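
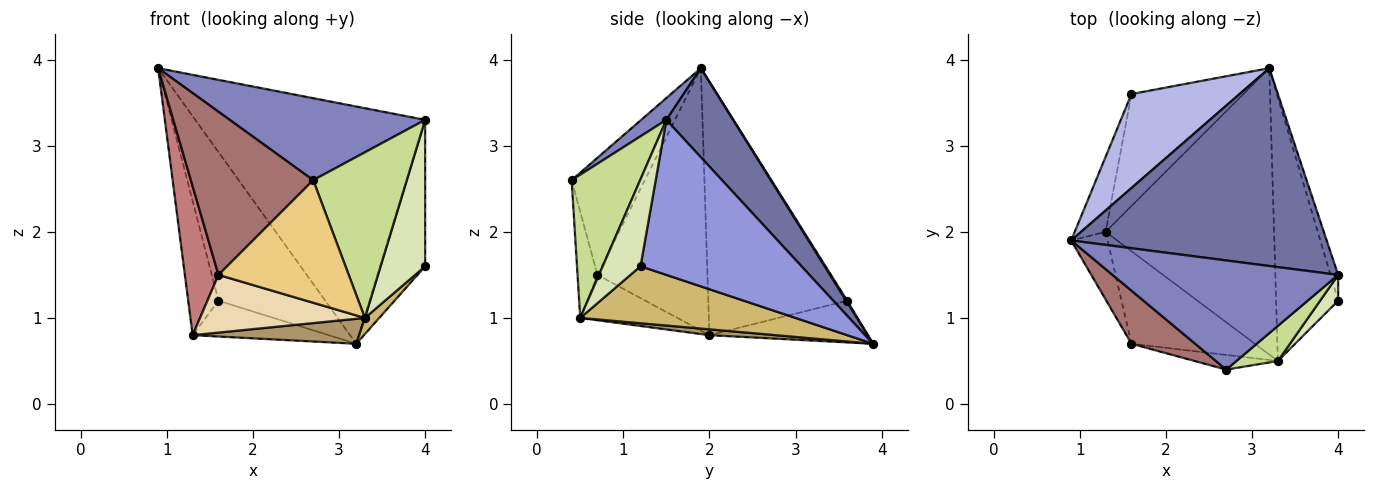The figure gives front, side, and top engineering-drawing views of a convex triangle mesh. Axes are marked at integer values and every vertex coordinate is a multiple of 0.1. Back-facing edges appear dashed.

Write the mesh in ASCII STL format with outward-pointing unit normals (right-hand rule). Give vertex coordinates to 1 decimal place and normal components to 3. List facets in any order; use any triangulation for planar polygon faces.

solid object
 facet normal 0.218 0.750 0.625
  outer loop
   vertex 3.2 3.9 0.7
   vertex 0.9 1.9 3.9
   vertex 4.0 1.5 3.3
  endloop
 endfacet
 facet normal 0.077 -0.599 0.797
  outer loop
   vertex 2.7 0.4 2.6
   vertex 4.0 1.5 3.3
   vertex 0.9 1.9 3.9
  endloop
 endfacet
 facet normal 0.962 0.269 -0.048
  outer loop
   vertex 4.0 1.2 1.6
   vertex 3.2 3.9 0.7
   vertex 4.0 1.5 3.3
  endloop
 endfacet
 facet normal 0.009 0.845 0.534
  outer loop
   vertex 1.6 3.6 1.2
   vertex 0.9 1.9 3.9
   vertex 3.2 3.9 0.7
  endloop
 endfacet
 facet normal -0.970 0.212 -0.118
  outer loop
   vertex 1.6 3.6 1.2
   vertex 1.3 2.0 0.8
   vertex 0.9 1.9 3.9
  endloop
 endfacet
 facet normal -0.334 0.287 -0.898
  outer loop
   vertex 1.6 3.6 1.2
   vertex 3.2 3.9 0.7
   vertex 1.3 2.0 0.8
  endloop
 endfacet
 facet normal 0.582 -0.795 0.169
  outer loop
   vertex 3.3 0.5 1.0
   vertex 4.0 1.5 3.3
   vertex 2.7 0.4 2.6
  endloop
 endfacet
 facet normal 0.641 -0.756 0.133
  outer loop
   vertex 3.3 0.5 1.0
   vertex 4.0 1.2 1.6
   vertex 4.0 1.5 3.3
  endloop
 endfacet
 facet normal 0.034 -0.087 -0.996
  outer loop
   vertex 3.3 0.5 1.0
   vertex 1.3 2.0 0.8
   vertex 3.2 3.9 0.7
  endloop
 endfacet
 facet normal 0.676 -0.045 -0.736
  outer loop
   vertex 3.3 0.5 1.0
   vertex 3.2 3.9 0.7
   vertex 4.0 1.2 1.6
  endloop
 endfacet
 facet normal -0.150 -0.982 -0.118
  outer loop
   vertex 1.6 0.7 1.5
   vertex 3.3 0.5 1.0
   vertex 2.7 0.4 2.6
  endloop
 endfacet
 facet normal -0.298 -0.505 -0.810
  outer loop
   vertex 1.6 0.7 1.5
   vertex 1.3 2.0 0.8
   vertex 3.3 0.5 1.0
  endloop
 endfacet
 facet normal -0.494 -0.827 0.269
  outer loop
   vertex 1.6 0.7 1.5
   vertex 2.7 0.4 2.6
   vertex 0.9 1.9 3.9
  endloop
 endfacet
 facet normal -0.948 -0.290 -0.132
  outer loop
   vertex 1.6 0.7 1.5
   vertex 0.9 1.9 3.9
   vertex 1.3 2.0 0.8
  endloop
 endfacet
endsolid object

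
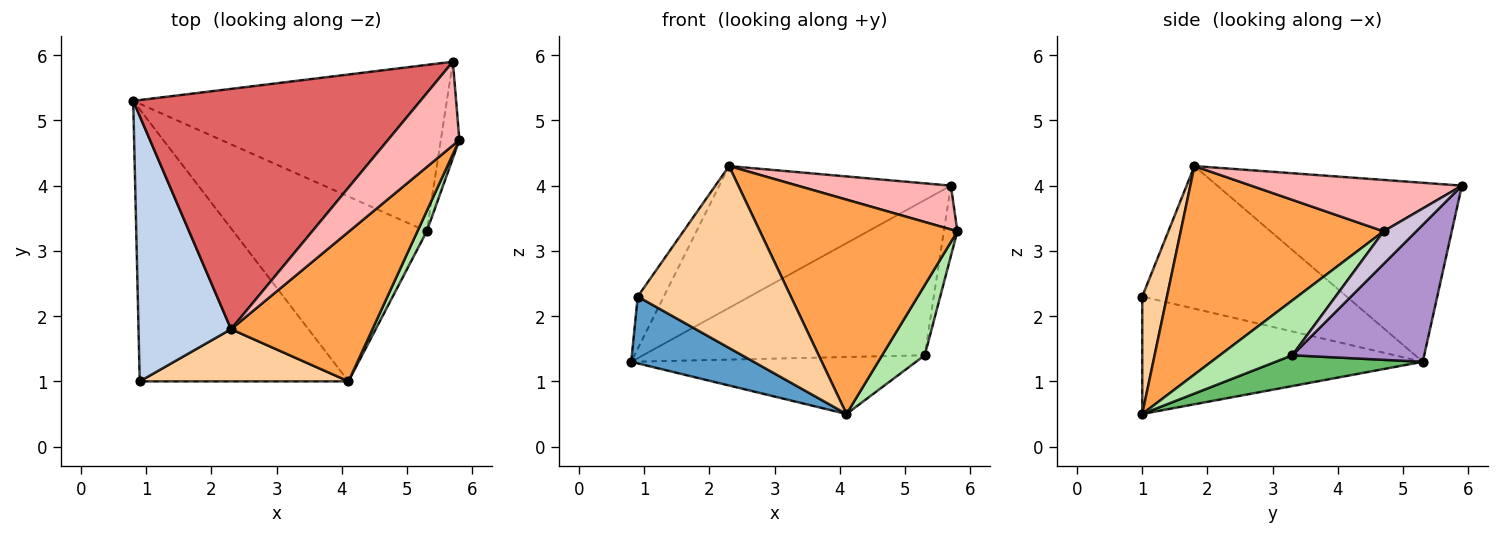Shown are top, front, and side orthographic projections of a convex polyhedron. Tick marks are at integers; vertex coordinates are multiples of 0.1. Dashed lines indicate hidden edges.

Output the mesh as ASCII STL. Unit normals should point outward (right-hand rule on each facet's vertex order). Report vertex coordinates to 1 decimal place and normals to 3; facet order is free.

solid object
 facet normal -0.479 -0.209 -0.852
  outer loop
   vertex 4.1 1.0 0.5
   vertex 0.9 1.0 2.3
   vertex 0.8 5.3 1.3
  endloop
 endfacet
 facet normal -0.834 0.106 0.541
  outer loop
   vertex 2.3 1.8 4.3
   vertex 0.8 5.3 1.3
   vertex 0.9 1.0 2.3
  endloop
 endfacet
 facet normal 0.645 -0.627 0.437
  outer loop
   vertex 2.3 1.8 4.3
   vertex 4.1 1.0 0.5
   vertex 5.8 4.7 3.3
  endloop
 endfacet
 facet normal 0.153 -0.950 0.273
  outer loop
   vertex 2.3 1.8 4.3
   vertex 0.9 1.0 2.3
   vertex 4.1 1.0 0.5
  endloop
 endfacet
 facet normal 0.150 0.291 -0.945
  outer loop
   vertex 5.3 3.3 1.4
   vertex 4.1 1.0 0.5
   vertex 0.8 5.3 1.3
  endloop
 endfacet
 facet normal 0.853 -0.502 0.145
  outer loop
   vertex 5.3 3.3 1.4
   vertex 5.8 4.7 3.3
   vertex 4.1 1.0 0.5
  endloop
 endfacet
 facet normal -0.473 0.448 0.759
  outer loop
   vertex 5.7 5.9 4.0
   vertex 0.8 5.3 1.3
   vertex 2.3 1.8 4.3
  endloop
 endfacet
 facet normal 0.537 -0.391 0.747
  outer loop
   vertex 5.7 5.9 4.0
   vertex 2.3 1.8 4.3
   vertex 5.8 4.7 3.3
  endloop
 endfacet
 facet normal 0.304 0.650 -0.697
  outer loop
   vertex 5.7 5.9 4.0
   vertex 5.3 3.3 1.4
   vertex 0.8 5.3 1.3
  endloop
 endfacet
 facet normal 0.817 0.340 -0.465
  outer loop
   vertex 5.7 5.9 4.0
   vertex 5.8 4.7 3.3
   vertex 5.3 3.3 1.4
  endloop
 endfacet
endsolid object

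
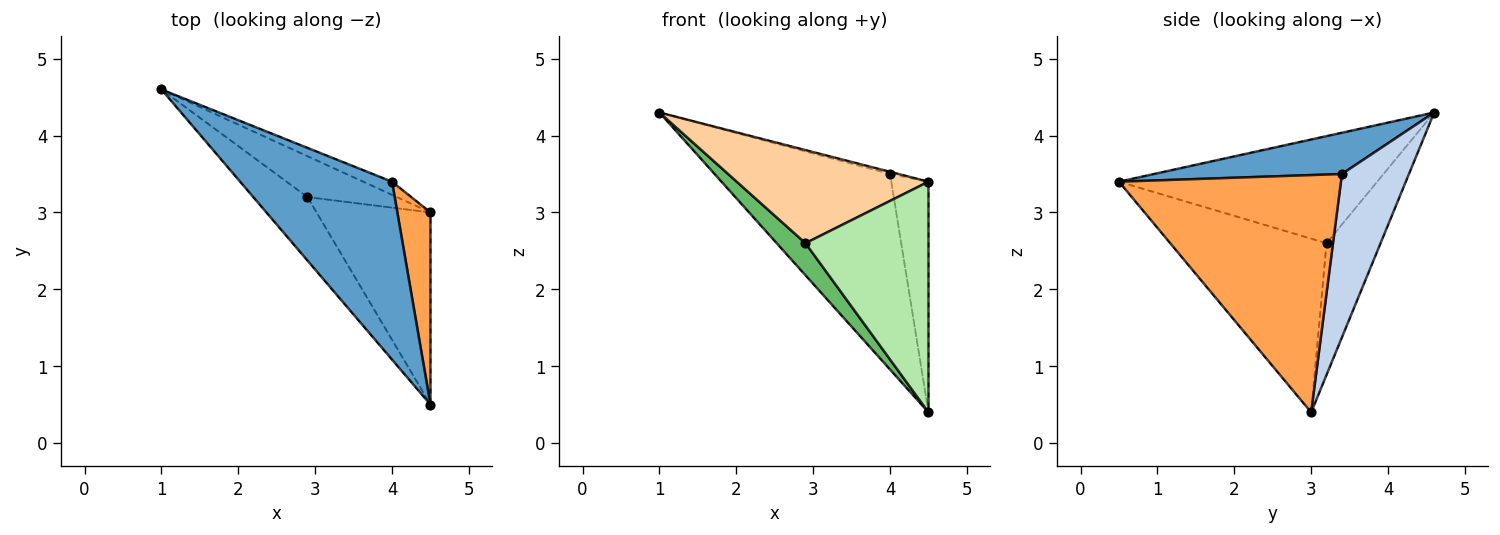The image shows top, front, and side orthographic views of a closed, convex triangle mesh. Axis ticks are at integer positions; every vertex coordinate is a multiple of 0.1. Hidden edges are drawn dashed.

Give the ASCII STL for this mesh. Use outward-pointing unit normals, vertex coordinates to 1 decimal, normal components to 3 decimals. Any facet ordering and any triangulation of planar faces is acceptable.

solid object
 facet normal 0.262 0.012 0.965
  outer loop
   vertex 4.0 3.4 3.5
   vertex 1.0 4.6 4.3
   vertex 4.5 0.5 3.4
  endloop
 endfacet
 facet normal 0.356 0.932 -0.063
  outer loop
   vertex 4.0 3.4 3.5
   vertex 4.5 3.0 0.4
   vertex 1.0 4.6 4.3
  endloop
 endfacet
 facet normal 0.977 0.164 0.136
  outer loop
   vertex 4.0 3.4 3.5
   vertex 4.5 0.5 3.4
   vertex 4.5 3.0 0.4
  endloop
 endfacet
 facet normal -0.744 -0.552 -0.376
  outer loop
   vertex 2.9 3.2 2.6
   vertex 4.5 0.5 3.4
   vertex 1.0 4.6 4.3
  endloop
 endfacet
 facet normal -0.757 -0.403 -0.514
  outer loop
   vertex 2.9 3.2 2.6
   vertex 1.0 4.6 4.3
   vertex 4.5 3.0 0.4
  endloop
 endfacet
 facet normal -0.699 -0.550 -0.458
  outer loop
   vertex 2.9 3.2 2.6
   vertex 4.5 3.0 0.4
   vertex 4.5 0.5 3.4
  endloop
 endfacet
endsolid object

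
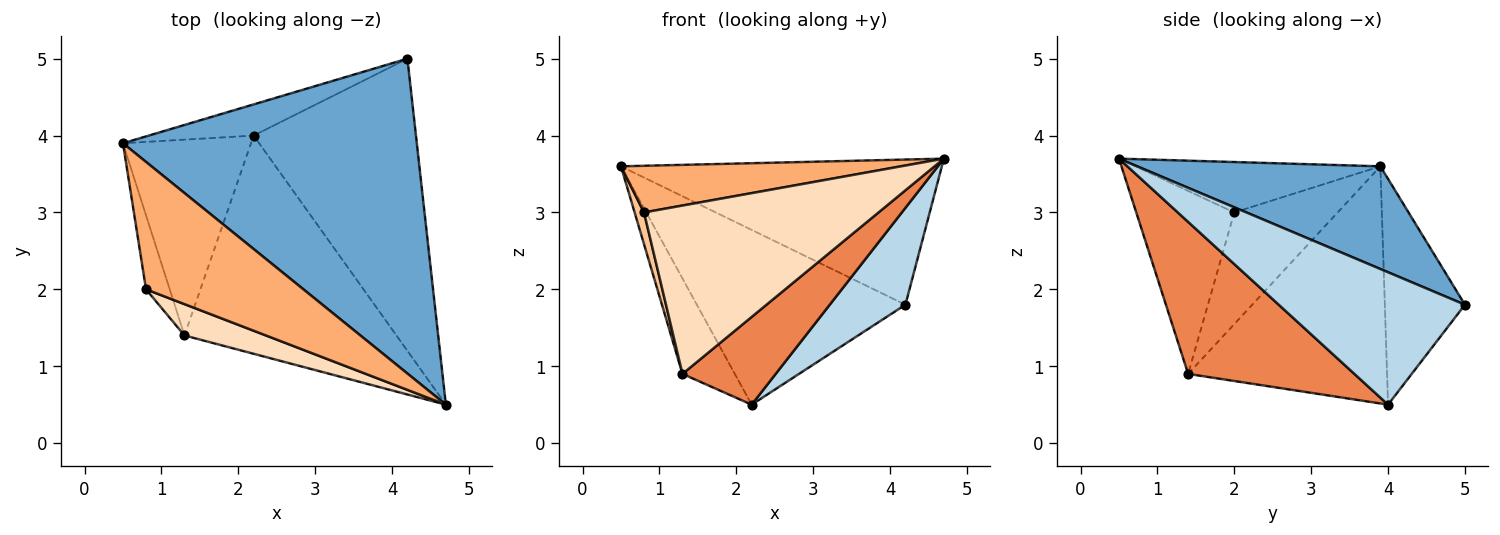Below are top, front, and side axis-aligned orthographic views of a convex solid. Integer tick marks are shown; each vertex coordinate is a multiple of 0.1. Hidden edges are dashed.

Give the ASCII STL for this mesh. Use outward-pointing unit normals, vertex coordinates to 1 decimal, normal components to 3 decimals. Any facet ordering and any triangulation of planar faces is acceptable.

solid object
 facet normal 0.302 0.399 0.866
  outer loop
   vertex 4.2 5.0 1.8
   vertex 0.5 3.9 3.6
   vertex 4.7 0.5 3.7
  endloop
 endfacet
 facet normal -0.354 0.921 -0.164
  outer loop
   vertex 2.2 4.0 0.5
   vertex 0.5 3.9 3.6
   vertex 4.2 5.0 1.8
  endloop
 endfacet
 facet normal 0.612 -0.249 -0.750
  outer loop
   vertex 2.2 4.0 0.5
   vertex 4.2 5.0 1.8
   vertex 4.7 0.5 3.7
  endloop
 endfacet
 facet normal -0.857 0.226 -0.463
  outer loop
   vertex 1.3 1.4 0.9
   vertex 0.5 3.9 3.6
   vertex 2.2 4.0 0.5
  endloop
 endfacet
 facet normal 0.554 -0.311 -0.772
  outer loop
   vertex 1.3 1.4 0.9
   vertex 2.2 4.0 0.5
   vertex 4.7 0.5 3.7
  endloop
 endfacet
 facet normal -0.288 -0.329 0.899
  outer loop
   vertex 0.8 2.0 3.0
   vertex 4.7 0.5 3.7
   vertex 0.5 3.9 3.6
  endloop
 endfacet
 facet normal -0.974 -0.089 -0.207
  outer loop
   vertex 0.8 2.0 3.0
   vertex 0.5 3.9 3.6
   vertex 1.3 1.4 0.9
  endloop
 endfacet
 facet normal -0.380 -0.909 0.169
  outer loop
   vertex 0.8 2.0 3.0
   vertex 1.3 1.4 0.9
   vertex 4.7 0.5 3.7
  endloop
 endfacet
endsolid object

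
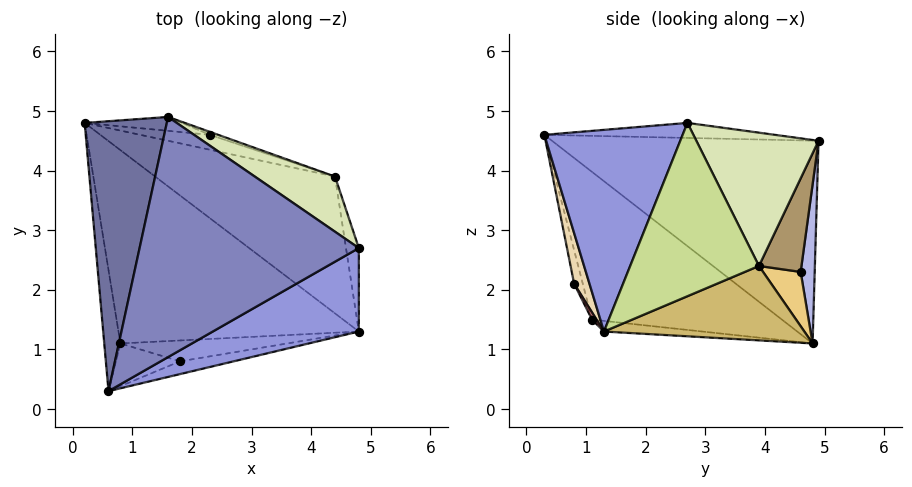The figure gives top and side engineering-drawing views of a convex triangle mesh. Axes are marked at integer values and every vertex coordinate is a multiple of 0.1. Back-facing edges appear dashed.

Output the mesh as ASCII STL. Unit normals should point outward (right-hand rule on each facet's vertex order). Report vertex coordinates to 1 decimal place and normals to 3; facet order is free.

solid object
 facet normal -0.907 0.205 0.367
  outer loop
   vertex 1.6 4.9 4.5
   vertex 0.2 4.8 1.1
   vertex 0.6 0.3 4.6
  endloop
 endfacet
 facet normal -0.068 0.037 0.997
  outer loop
   vertex 1.6 4.9 4.5
   vertex 0.6 0.3 4.6
   vertex 4.8 2.7 4.8
  endloop
 endfacet
 facet normal 0.456 -0.826 0.330
  outer loop
   vertex 4.8 1.3 1.3
   vertex 4.8 2.7 4.8
   vertex 0.6 0.3 4.6
  endloop
 endfacet
 facet normal 0.144 0.986 -0.088
  outer loop
   vertex 2.3 4.6 2.3
   vertex 0.2 4.8 1.1
   vertex 1.6 4.9 4.5
  endloop
 endfacet
 facet normal -0.980 -0.170 -0.107
  outer loop
   vertex 0.8 1.1 1.5
   vertex 0.6 0.3 4.6
   vertex 0.2 4.8 1.1
  endloop
 endfacet
 facet normal -0.044 -0.114 -0.992
  outer loop
   vertex 0.8 1.1 1.5
   vertex 0.2 4.8 1.1
   vertex 4.8 1.3 1.3
  endloop
 endfacet
 facet normal 0.981 0.182 -0.073
  outer loop
   vertex 4.4 3.9 2.4
   vertex 4.8 2.7 4.8
   vertex 4.8 1.3 1.3
  endloop
 endfacet
 facet normal 0.518 0.796 0.312
  outer loop
   vertex 4.4 3.9 2.4
   vertex 1.6 4.9 4.5
   vertex 4.8 2.7 4.8
  endloop
 endfacet
 facet normal 0.317 0.948 -0.028
  outer loop
   vertex 4.4 3.9 2.4
   vertex 2.3 4.6 2.3
   vertex 1.6 4.9 4.5
  endloop
 endfacet
 facet normal 0.349 0.410 -0.843
  outer loop
   vertex 4.4 3.9 2.4
   vertex 4.8 1.3 1.3
   vertex 0.2 4.8 1.1
  endloop
 endfacet
 facet normal 0.308 0.866 -0.394
  outer loop
   vertex 4.4 3.9 2.4
   vertex 0.2 4.8 1.1
   vertex 2.3 4.6 2.3
  endloop
 endfacet
 facet normal 0.128 -0.983 -0.135
  outer loop
   vertex 1.8 0.8 2.1
   vertex 4.8 1.3 1.3
   vertex 0.6 0.3 4.6
  endloop
 endfacet
 facet normal -0.134 -0.957 -0.256
  outer loop
   vertex 1.8 0.8 2.1
   vertex 0.6 0.3 4.6
   vertex 0.8 1.1 1.5
  endloop
 endfacet
 facet normal 0.020 -0.880 -0.474
  outer loop
   vertex 1.8 0.8 2.1
   vertex 0.8 1.1 1.5
   vertex 4.8 1.3 1.3
  endloop
 endfacet
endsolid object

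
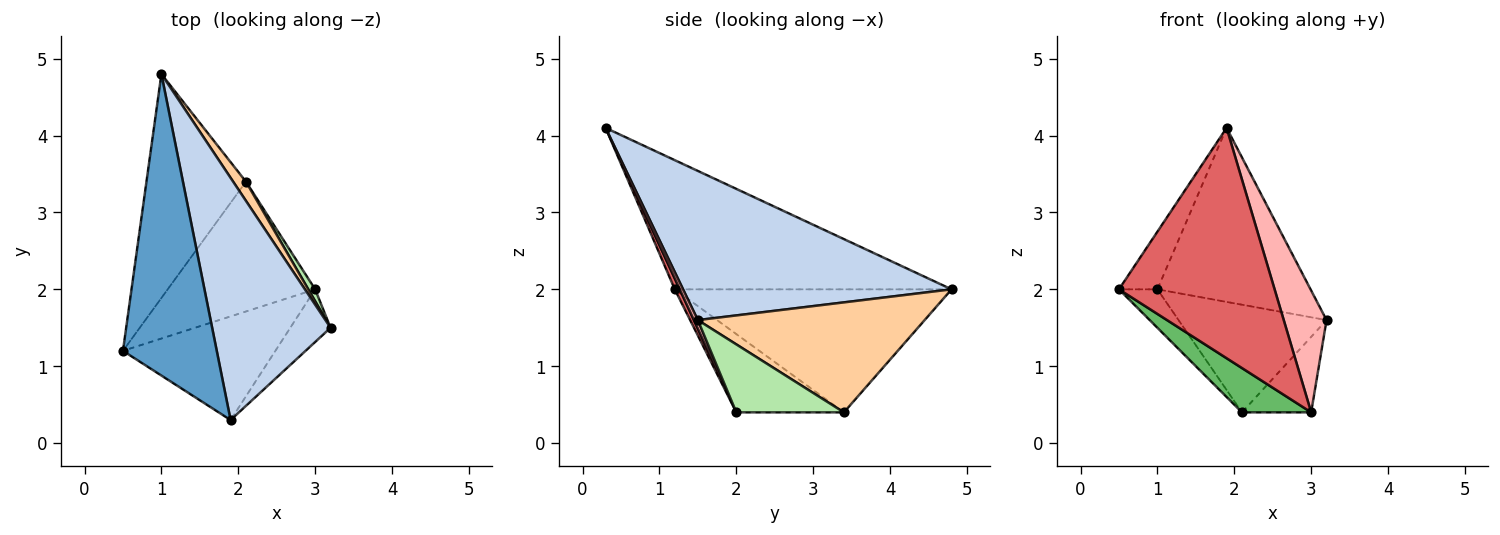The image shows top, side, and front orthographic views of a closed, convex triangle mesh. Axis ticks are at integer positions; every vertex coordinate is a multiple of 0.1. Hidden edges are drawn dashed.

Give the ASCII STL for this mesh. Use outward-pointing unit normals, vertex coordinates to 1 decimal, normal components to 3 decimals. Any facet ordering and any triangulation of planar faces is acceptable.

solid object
 facet normal -0.804 0.112 0.584
  outer loop
   vertex 1.9 0.3 4.1
   vertex 1.0 4.8 2.0
   vertex 0.5 1.2 2.0
  endloop
 endfacet
 facet normal 0.715 0.408 0.568
  outer loop
   vertex 1.9 0.3 4.1
   vertex 3.2 1.5 1.6
   vertex 1.0 4.8 2.0
  endloop
 endfacet
 facet normal -0.773 0.107 -0.625
  outer loop
   vertex 2.1 3.4 0.4
   vertex 0.5 1.2 2.0
   vertex 1.0 4.8 2.0
  endloop
 endfacet
 facet normal 0.834 0.544 0.097
  outer loop
   vertex 2.1 3.4 0.4
   vertex 1.0 4.8 2.0
   vertex 3.2 1.5 1.6
  endloop
 endfacet
 facet normal -0.449 -0.289 -0.846
  outer loop
   vertex 3.0 2.0 0.4
   vertex 0.5 1.2 2.0
   vertex 2.1 3.4 0.4
  endloop
 endfacet
 facet normal 0.838 0.539 0.085
  outer loop
   vertex 3.0 2.0 0.4
   vertex 2.1 3.4 0.4
   vertex 3.2 1.5 1.6
  endloop
 endfacet
 facet normal 0.029 -0.912 -0.410
  outer loop
   vertex 3.0 2.0 0.4
   vertex 1.9 0.3 4.1
   vertex 0.5 1.2 2.0
  endloop
 endfacet
 facet normal 0.084 -0.915 -0.395
  outer loop
   vertex 3.0 2.0 0.4
   vertex 3.2 1.5 1.6
   vertex 1.9 0.3 4.1
  endloop
 endfacet
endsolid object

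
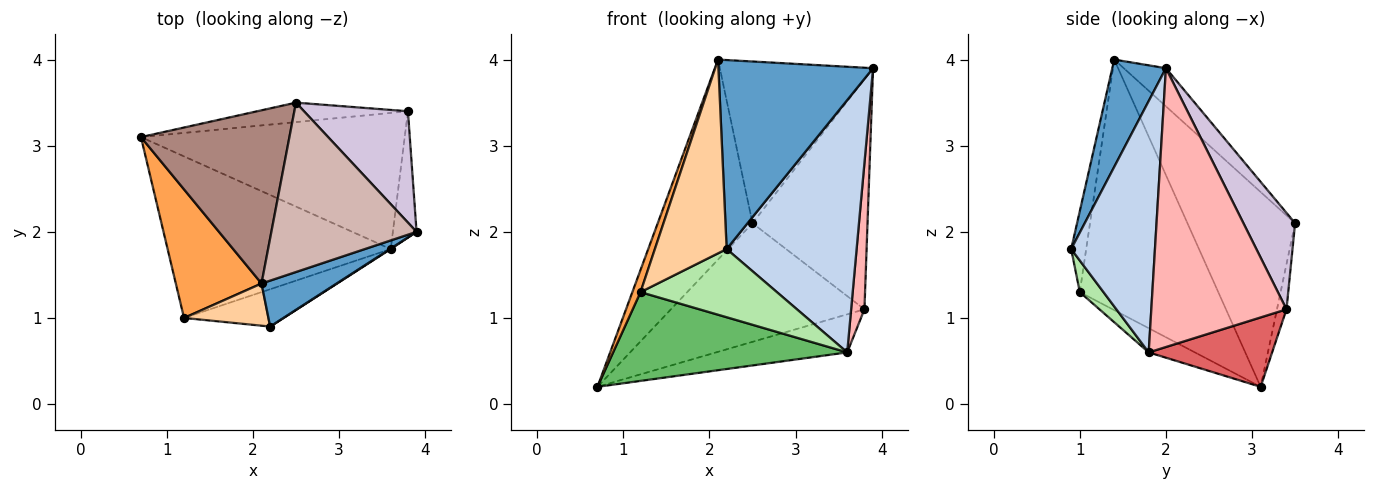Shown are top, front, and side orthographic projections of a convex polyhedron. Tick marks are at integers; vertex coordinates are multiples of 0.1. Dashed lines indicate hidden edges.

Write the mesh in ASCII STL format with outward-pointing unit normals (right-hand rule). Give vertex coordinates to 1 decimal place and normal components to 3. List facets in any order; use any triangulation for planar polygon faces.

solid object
 facet normal 0.319 -0.921 0.224
  outer loop
   vertex 2.1 1.4 4.0
   vertex 2.2 0.9 1.8
   vertex 3.9 2.0 3.9
  endloop
 endfacet
 facet normal 0.542 -0.841 0.002
  outer loop
   vertex 3.6 1.8 0.6
   vertex 3.9 2.0 3.9
   vertex 2.2 0.9 1.8
  endloop
 endfacet
 facet normal -0.945 -0.056 0.323
  outer loop
   vertex 1.2 1.0 1.3
   vertex 2.1 1.4 4.0
   vertex 0.7 3.1 0.2
  endloop
 endfacet
 facet normal -0.200 -0.957 0.208
  outer loop
   vertex 1.2 1.0 1.3
   vertex 2.2 0.9 1.8
   vertex 2.1 1.4 4.0
  endloop
 endfacet
 facet normal -0.095 -0.480 -0.872
  outer loop
   vertex 1.2 1.0 1.3
   vertex 0.7 3.1 0.2
   vertex 3.6 1.8 0.6
  endloop
 endfacet
 facet normal 0.151 -0.867 -0.475
  outer loop
   vertex 1.2 1.0 1.3
   vertex 3.6 1.8 0.6
   vertex 2.2 0.9 1.8
  endloop
 endfacet
 facet normal 0.246 0.261 -0.934
  outer loop
   vertex 3.8 3.4 1.1
   vertex 3.6 1.8 0.6
   vertex 0.7 3.1 0.2
  endloop
 endfacet
 facet normal 0.992 -0.098 -0.084
  outer loop
   vertex 3.8 3.4 1.1
   vertex 3.9 2.0 3.9
   vertex 3.6 1.8 0.6
  endloop
 endfacet
 facet normal -0.048 0.986 -0.162
  outer loop
   vertex 2.5 3.5 2.1
   vertex 3.8 3.4 1.1
   vertex 0.7 3.1 0.2
  endloop
 endfacet
 facet normal 0.375 0.834 0.404
  outer loop
   vertex 2.5 3.5 2.1
   vertex 3.9 2.0 3.9
   vertex 3.8 3.4 1.1
  endloop
 endfacet
 facet normal -0.652 0.573 0.497
  outer loop
   vertex 2.5 3.5 2.1
   vertex 0.7 3.1 0.2
   vertex 2.1 1.4 4.0
  endloop
 endfacet
 facet normal -0.187 0.678 0.711
  outer loop
   vertex 2.5 3.5 2.1
   vertex 2.1 1.4 4.0
   vertex 3.9 2.0 3.9
  endloop
 endfacet
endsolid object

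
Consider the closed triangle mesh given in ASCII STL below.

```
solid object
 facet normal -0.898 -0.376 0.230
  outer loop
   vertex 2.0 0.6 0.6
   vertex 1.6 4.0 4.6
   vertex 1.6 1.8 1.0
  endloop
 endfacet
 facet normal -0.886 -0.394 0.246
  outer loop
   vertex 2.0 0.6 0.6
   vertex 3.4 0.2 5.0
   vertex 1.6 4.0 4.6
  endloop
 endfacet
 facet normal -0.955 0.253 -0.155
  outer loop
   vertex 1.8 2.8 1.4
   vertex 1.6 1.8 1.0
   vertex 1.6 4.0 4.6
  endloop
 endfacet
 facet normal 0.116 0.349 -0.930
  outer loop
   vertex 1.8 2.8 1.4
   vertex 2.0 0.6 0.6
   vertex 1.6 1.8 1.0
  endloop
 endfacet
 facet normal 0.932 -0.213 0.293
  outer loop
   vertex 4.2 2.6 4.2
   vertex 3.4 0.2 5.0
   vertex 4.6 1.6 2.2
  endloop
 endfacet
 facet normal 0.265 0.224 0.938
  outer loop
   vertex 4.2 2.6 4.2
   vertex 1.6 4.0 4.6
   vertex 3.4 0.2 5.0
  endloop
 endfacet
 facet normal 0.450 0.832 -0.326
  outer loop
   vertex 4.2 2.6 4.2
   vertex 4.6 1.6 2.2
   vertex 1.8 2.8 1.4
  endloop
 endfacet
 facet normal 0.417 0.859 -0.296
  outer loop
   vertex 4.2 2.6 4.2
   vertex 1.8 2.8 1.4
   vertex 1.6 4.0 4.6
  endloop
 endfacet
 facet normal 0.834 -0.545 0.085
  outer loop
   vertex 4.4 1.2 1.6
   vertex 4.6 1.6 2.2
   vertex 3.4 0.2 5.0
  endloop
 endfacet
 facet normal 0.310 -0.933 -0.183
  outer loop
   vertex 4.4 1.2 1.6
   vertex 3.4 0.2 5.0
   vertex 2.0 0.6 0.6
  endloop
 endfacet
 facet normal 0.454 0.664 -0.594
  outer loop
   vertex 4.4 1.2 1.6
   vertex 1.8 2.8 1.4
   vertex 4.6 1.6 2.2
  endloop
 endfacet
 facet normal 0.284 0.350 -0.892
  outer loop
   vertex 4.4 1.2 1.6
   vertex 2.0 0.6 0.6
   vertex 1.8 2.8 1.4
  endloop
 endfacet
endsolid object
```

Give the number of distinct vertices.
8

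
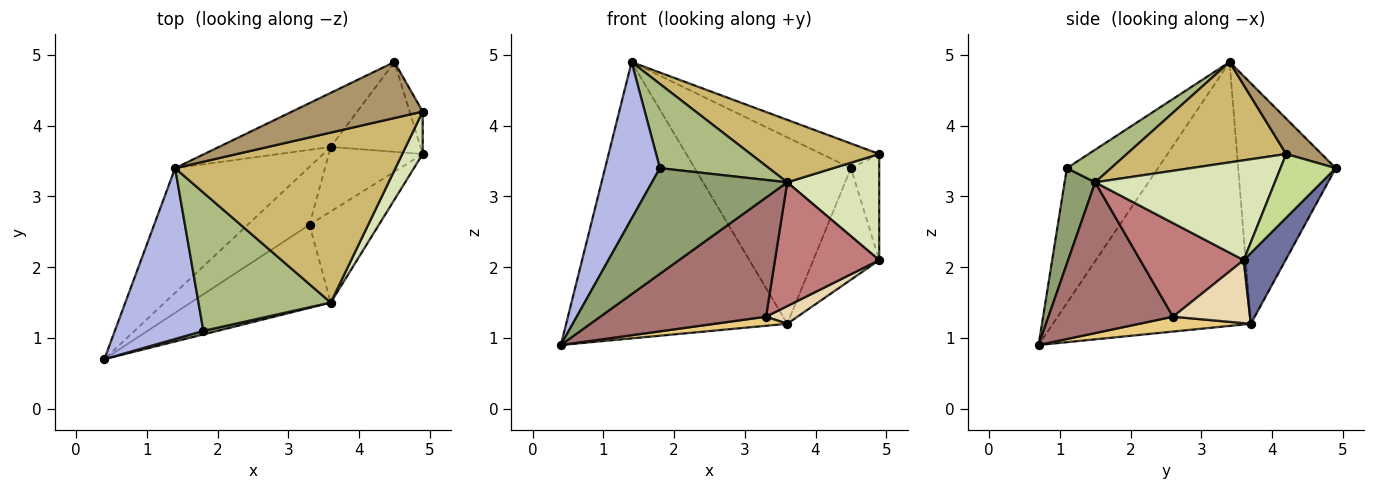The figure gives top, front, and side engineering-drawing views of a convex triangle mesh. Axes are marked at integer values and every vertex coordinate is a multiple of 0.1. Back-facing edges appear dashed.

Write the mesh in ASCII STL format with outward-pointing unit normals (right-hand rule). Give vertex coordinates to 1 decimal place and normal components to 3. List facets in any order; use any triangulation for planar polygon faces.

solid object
 facet normal 0.443 0.698 -0.562
  outer loop
   vertex 3.6 3.7 1.2
   vertex 4.5 4.9 3.4
   vertex 4.9 3.6 2.1
  endloop
 endfacet
 facet normal -0.632 0.706 -0.319
  outer loop
   vertex 3.6 3.7 1.2
   vertex 0.4 0.7 0.9
   vertex 1.4 3.4 4.9
  endloop
 endfacet
 facet normal -0.514 0.824 -0.239
  outer loop
   vertex 3.6 3.7 1.2
   vertex 1.4 3.4 4.9
   vertex 4.5 4.9 3.4
  endloop
 endfacet
 facet normal -0.747 -0.450 0.490
  outer loop
   vertex 1.8 1.1 3.4
   vertex 1.4 3.4 4.9
   vertex 0.4 0.7 0.9
  endloop
 endfacet
 facet normal 0.220 -0.975 0.033
  outer loop
   vertex 1.8 1.1 3.4
   vertex 0.4 0.7 0.9
   vertex 3.6 1.5 3.2
  endloop
 endfacet
 facet normal 0.206 -0.509 0.836
  outer loop
   vertex 1.8 1.1 3.4
   vertex 3.6 1.5 3.2
   vertex 1.4 3.4 4.9
  endloop
 endfacet
 facet normal 0.875 0.449 -0.180
  outer loop
   vertex 4.9 4.2 3.6
   vertex 4.9 3.6 2.1
   vertex 4.5 4.9 3.4
  endloop
 endfacet
 facet normal 0.876 -0.448 0.179
  outer loop
   vertex 4.9 4.2 3.6
   vertex 3.6 1.5 3.2
   vertex 4.9 3.6 2.1
  endloop
 endfacet
 facet normal 0.241 0.391 0.888
  outer loop
   vertex 4.9 4.2 3.6
   vertex 4.5 4.9 3.4
   vertex 1.4 3.4 4.9
  endloop
 endfacet
 facet normal 0.393 -0.317 0.863
  outer loop
   vertex 4.9 4.2 3.6
   vertex 1.4 3.4 4.9
   vertex 3.6 1.5 3.2
  endloop
 endfacet
 facet normal 0.231 -0.150 -0.961
  outer loop
   vertex 3.3 2.6 1.3
   vertex 0.4 0.7 0.9
   vertex 3.6 3.7 1.2
  endloop
 endfacet
 facet normal 0.543 -0.222 -0.810
  outer loop
   vertex 3.3 2.6 1.3
   vertex 3.6 3.7 1.2
   vertex 4.9 3.6 2.1
  endloop
 endfacet
 facet normal 0.525 -0.698 -0.487
  outer loop
   vertex 3.3 2.6 1.3
   vertex 3.6 1.5 3.2
   vertex 0.4 0.7 0.9
  endloop
 endfacet
 facet normal 0.625 -0.629 -0.463
  outer loop
   vertex 3.3 2.6 1.3
   vertex 4.9 3.6 2.1
   vertex 3.6 1.5 3.2
  endloop
 endfacet
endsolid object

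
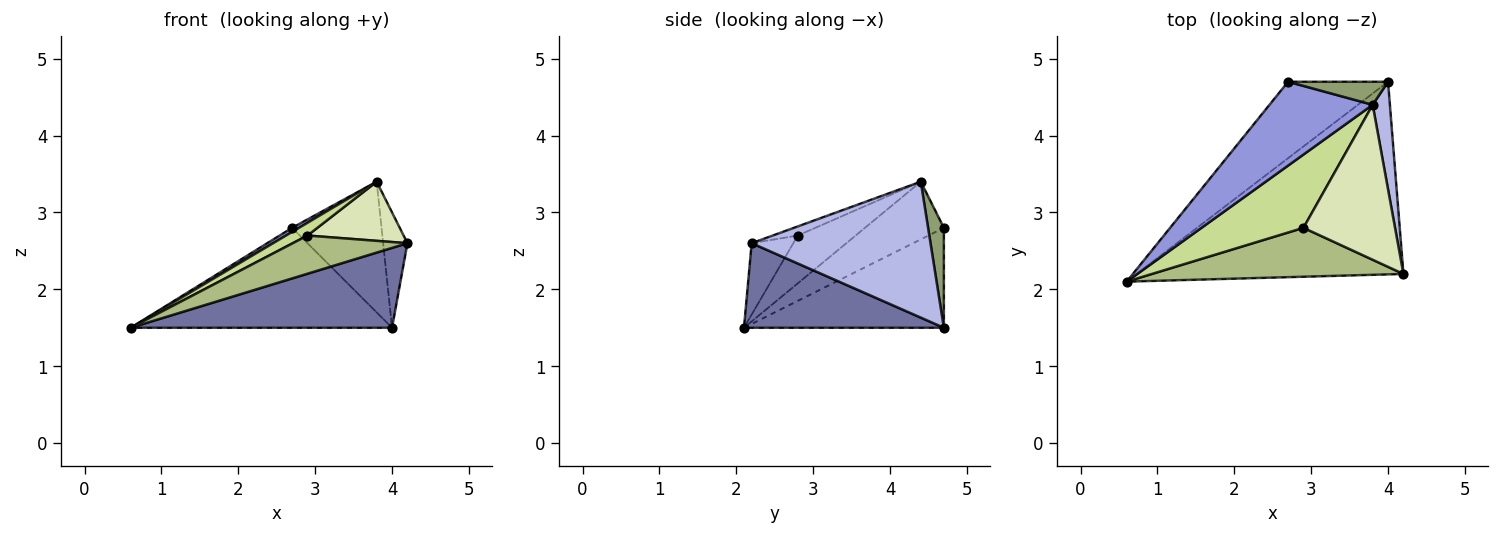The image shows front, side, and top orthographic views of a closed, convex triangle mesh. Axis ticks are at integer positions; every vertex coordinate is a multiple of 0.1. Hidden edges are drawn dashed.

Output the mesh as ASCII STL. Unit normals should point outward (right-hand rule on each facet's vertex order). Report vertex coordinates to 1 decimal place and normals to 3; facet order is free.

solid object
 facet normal 0.281 -0.368 -0.886
  outer loop
   vertex 4.0 4.7 1.5
   vertex 4.2 2.2 2.6
   vertex 0.6 2.1 1.5
  endloop
 endfacet
 facet normal -0.519 0.679 -0.519
  outer loop
   vertex 4.0 4.7 1.5
   vertex 0.6 2.1 1.5
   vertex 2.7 4.7 2.8
  endloop
 endfacet
 facet normal -0.487 -0.042 0.872
  outer loop
   vertex 3.8 4.4 3.4
   vertex 2.7 4.7 2.8
   vertex 0.6 2.1 1.5
  endloop
 endfacet
 facet normal 0.983 0.133 0.125
  outer loop
   vertex 3.8 4.4 3.4
   vertex 4.2 2.2 2.6
   vertex 4.0 4.7 1.5
  endloop
 endfacet
 facet normal 0.171 0.970 0.171
  outer loop
   vertex 3.8 4.4 3.4
   vertex 4.0 4.7 1.5
   vertex 2.7 4.7 2.8
  endloop
 endfacet
 facet normal -0.218 -0.601 0.769
  outer loop
   vertex 2.9 2.8 2.7
   vertex 0.6 2.1 1.5
   vertex 4.2 2.2 2.6
  endloop
 endfacet
 facet normal -0.419 -0.155 0.894
  outer loop
   vertex 2.9 2.8 2.7
   vertex 3.8 4.4 3.4
   vertex 0.6 2.1 1.5
  endloop
 endfacet
 facet normal -0.092 -0.355 0.930
  outer loop
   vertex 2.9 2.8 2.7
   vertex 4.2 2.2 2.6
   vertex 3.8 4.4 3.4
  endloop
 endfacet
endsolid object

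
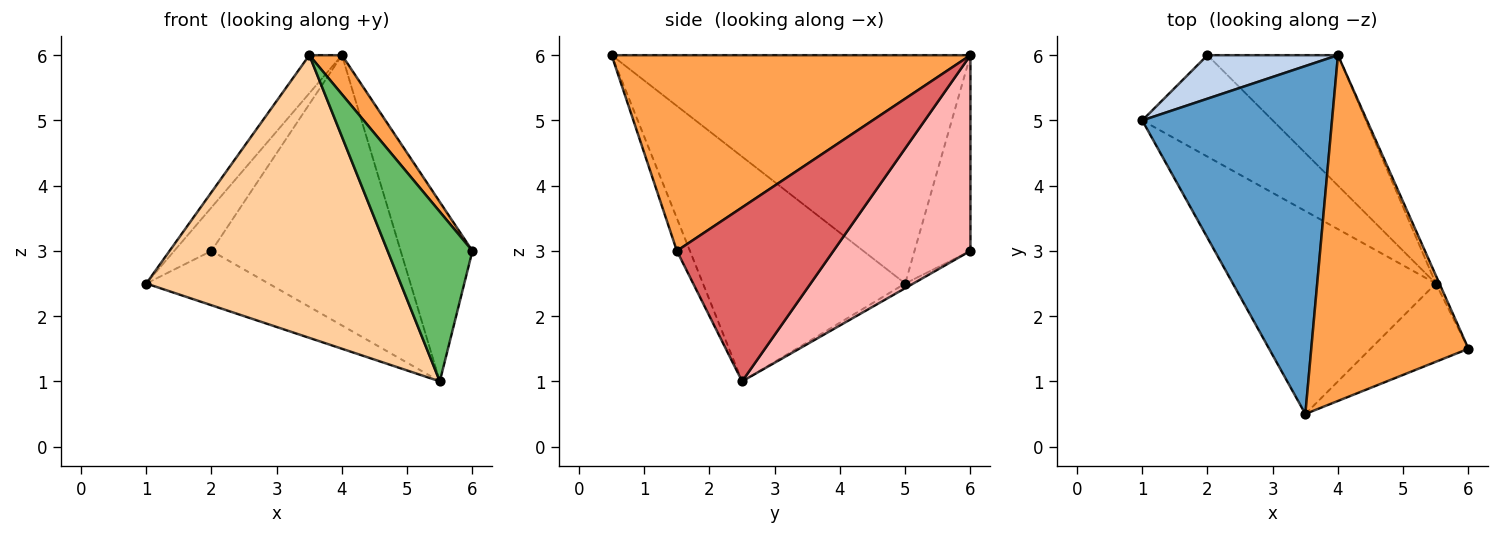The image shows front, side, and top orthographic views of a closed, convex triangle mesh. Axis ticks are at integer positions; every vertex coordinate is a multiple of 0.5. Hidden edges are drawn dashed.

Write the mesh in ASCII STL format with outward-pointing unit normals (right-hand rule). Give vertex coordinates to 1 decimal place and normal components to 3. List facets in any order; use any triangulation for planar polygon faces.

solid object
 facet normal -0.767 0.070 0.638
  outer loop
   vertex 4.0 6.0 6.0
   vertex 1.0 5.0 2.5
   vertex 3.5 0.5 6.0
  endloop
 endfacet
 facet normal -0.728 0.485 0.485
  outer loop
   vertex 4.0 6.0 6.0
   vertex 2.0 6.0 3.0
   vertex 1.0 5.0 2.5
  endloop
 endfacet
 facet normal 0.778 -0.071 0.625
  outer loop
   vertex 4.0 6.0 6.0
   vertex 3.5 0.5 6.0
   vertex 6.0 1.5 3.0
  endloop
 endfacet
 facet normal -0.542 -0.682 -0.490
  outer loop
   vertex 5.5 2.5 1.0
   vertex 3.5 0.5 6.0
   vertex 1.0 5.0 2.5
  endloop
 endfacet
 facet normal -0.138 -0.899 -0.415
  outer loop
   vertex 5.5 2.5 1.0
   vertex 6.0 1.5 3.0
   vertex 3.5 0.5 6.0
  endloop
 endfacet
 facet normal -0.031 0.472 -0.881
  outer loop
   vertex 5.5 2.5 1.0
   vertex 1.0 5.0 2.5
   vertex 2.0 6.0 3.0
  endloop
 endfacet
 facet normal 0.909 0.417 -0.019
  outer loop
   vertex 5.5 2.5 1.0
   vertex 4.0 6.0 6.0
   vertex 6.0 1.5 3.0
  endloop
 endfacet
 facet normal 0.546 0.754 -0.364
  outer loop
   vertex 5.5 2.5 1.0
   vertex 2.0 6.0 3.0
   vertex 4.0 6.0 6.0
  endloop
 endfacet
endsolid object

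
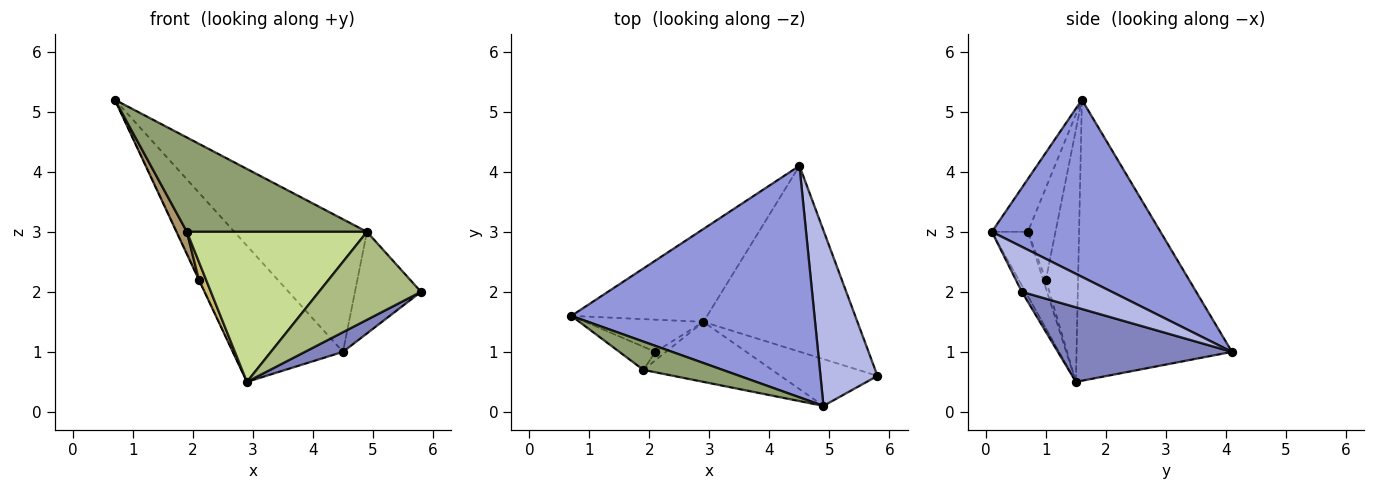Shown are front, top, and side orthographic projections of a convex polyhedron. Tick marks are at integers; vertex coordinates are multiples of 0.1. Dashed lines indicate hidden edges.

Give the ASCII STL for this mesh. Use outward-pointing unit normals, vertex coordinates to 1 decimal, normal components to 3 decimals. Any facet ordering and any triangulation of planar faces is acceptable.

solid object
 facet normal -0.759 0.538 -0.367
  outer loop
   vertex 2.9 1.5 0.5
   vertex 0.7 1.6 5.2
   vertex 4.5 4.1 1.0
  endloop
 endfacet
 facet normal 0.434 -0.095 -0.896
  outer loop
   vertex 2.9 1.5 0.5
   vertex 4.5 4.1 1.0
   vertex 5.8 0.6 2.0
  endloop
 endfacet
 facet normal 0.534 0.420 0.733
  outer loop
   vertex 4.9 0.1 3.0
   vertex 4.5 4.1 1.0
   vertex 0.7 1.6 5.2
  endloop
 endfacet
 facet normal 0.564 0.414 0.715
  outer loop
   vertex 4.9 0.1 3.0
   vertex 5.8 0.6 2.0
   vertex 4.5 4.1 1.0
  endloop
 endfacet
 facet normal -0.188 -0.941 0.282
  outer loop
   vertex 4.9 0.1 3.0
   vertex 0.7 1.6 5.2
   vertex 1.9 0.7 3.0
  endloop
 endfacet
 facet normal -0.031 -0.882 -0.469
  outer loop
   vertex 4.9 0.1 3.0
   vertex 2.9 1.5 0.5
   vertex 5.8 0.6 2.0
  endloop
 endfacet
 facet normal -0.183 -0.913 -0.365
  outer loop
   vertex 4.9 0.1 3.0
   vertex 1.9 0.7 3.0
   vertex 2.9 1.5 0.5
  endloop
 endfacet
 facet normal -0.906 0.007 -0.424
  outer loop
   vertex 2.1 1.0 2.2
   vertex 0.7 1.6 5.2
   vertex 2.9 1.5 0.5
  endloop
 endfacet
 facet normal -0.879 -0.331 -0.344
  outer loop
   vertex 2.1 1.0 2.2
   vertex 1.9 0.7 3.0
   vertex 0.7 1.6 5.2
  endloop
 endfacet
 facet normal -0.315 -0.860 -0.401
  outer loop
   vertex 2.1 1.0 2.2
   vertex 2.9 1.5 0.5
   vertex 1.9 0.7 3.0
  endloop
 endfacet
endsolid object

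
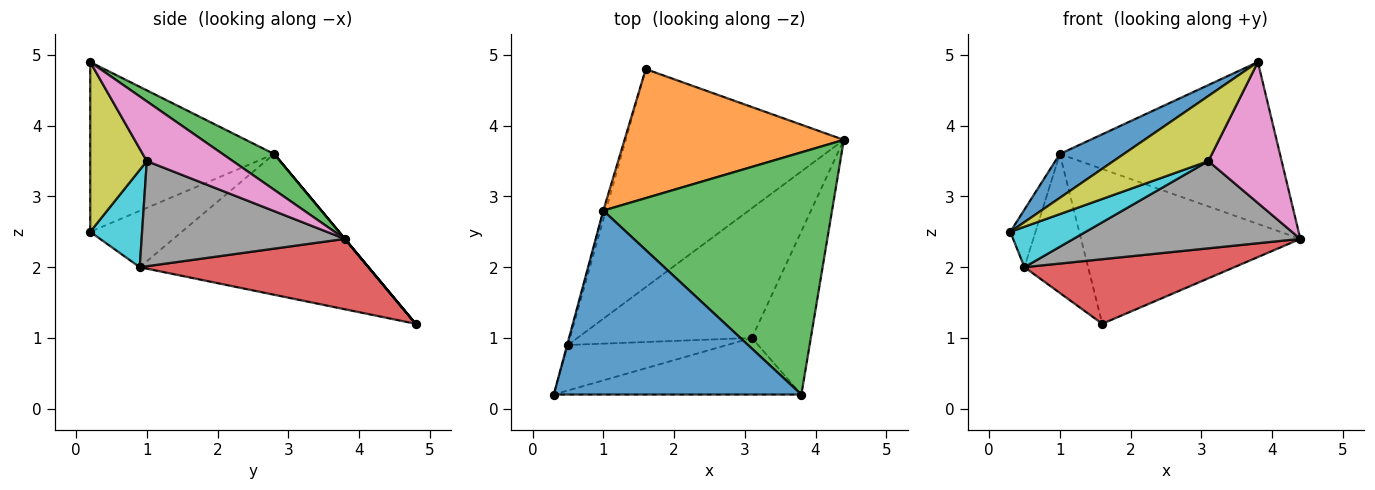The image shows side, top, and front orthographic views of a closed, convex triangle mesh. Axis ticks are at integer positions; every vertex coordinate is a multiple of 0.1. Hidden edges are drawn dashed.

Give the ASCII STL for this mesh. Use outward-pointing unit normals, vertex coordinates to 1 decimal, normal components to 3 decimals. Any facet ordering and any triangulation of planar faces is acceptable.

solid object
 facet normal -0.555 -0.193 0.809
  outer loop
   vertex 1.0 2.8 3.6
   vertex 0.3 0.2 2.5
   vertex 3.8 0.2 4.9
  endloop
 endfacet
 facet normal 0.000 0.768 0.640
  outer loop
   vertex 1.0 2.8 3.6
   vertex 4.4 3.8 2.4
   vertex 1.6 4.8 1.2
  endloop
 endfacet
 facet normal 0.129 0.551 0.824
  outer loop
   vertex 1.0 2.8 3.6
   vertex 3.8 0.2 4.9
   vertex 4.4 3.8 2.4
  endloop
 endfacet
 facet normal 0.296 -0.271 -0.916
  outer loop
   vertex 0.5 0.9 2.0
   vertex 1.6 4.8 1.2
   vertex 4.4 3.8 2.4
  endloop
 endfacet
 facet normal -0.964 0.265 -0.014
  outer loop
   vertex 0.5 0.9 2.0
   vertex 0.3 0.2 2.5
   vertex 1.0 2.8 3.6
  endloop
 endfacet
 facet normal -0.963 0.268 -0.017
  outer loop
   vertex 0.5 0.9 2.0
   vertex 1.0 2.8 3.6
   vertex 1.6 4.8 1.2
  endloop
 endfacet
 facet normal 0.609 -0.519 -0.601
  outer loop
   vertex 3.1 1.0 3.5
   vertex 4.4 3.8 2.4
   vertex 3.8 0.2 4.9
  endloop
 endfacet
 facet normal 0.447 -0.499 -0.742
  outer loop
   vertex 3.1 1.0 3.5
   vertex 0.5 0.9 2.0
   vertex 4.4 3.8 2.4
  endloop
 endfacet
 facet normal 0.410 -0.688 -0.598
  outer loop
   vertex 3.1 1.0 3.5
   vertex 3.8 0.2 4.9
   vertex 0.3 0.2 2.5
  endloop
 endfacet
 facet normal 0.415 -0.604 -0.680
  outer loop
   vertex 3.1 1.0 3.5
   vertex 0.3 0.2 2.5
   vertex 0.5 0.9 2.0
  endloop
 endfacet
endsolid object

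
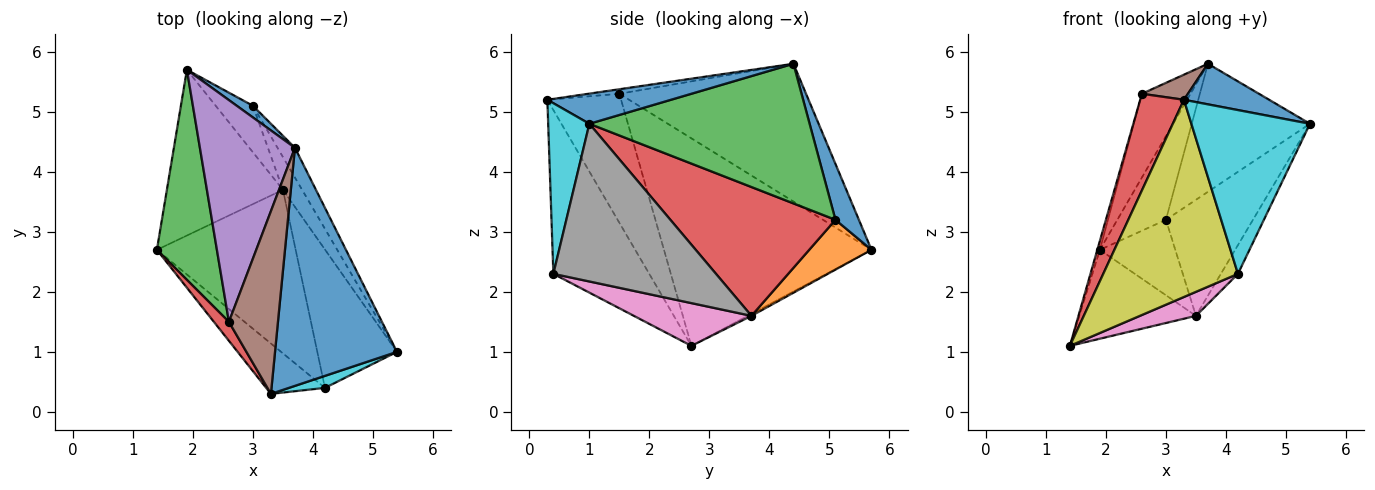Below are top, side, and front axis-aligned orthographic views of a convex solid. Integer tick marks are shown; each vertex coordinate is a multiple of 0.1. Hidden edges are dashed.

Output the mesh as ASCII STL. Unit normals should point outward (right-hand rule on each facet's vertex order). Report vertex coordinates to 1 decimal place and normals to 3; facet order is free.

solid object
 facet normal 0.237 -0.163 0.958
  outer loop
   vertex 3.7 4.4 5.8
   vertex 3.3 0.3 5.2
   vertex 5.4 1.0 4.8
  endloop
 endfacet
 facet normal -0.015 0.473 -0.881
  outer loop
   vertex 3.5 3.7 1.6
   vertex 1.4 2.7 1.1
   vertex 1.9 5.7 2.7
  endloop
 endfacet
 facet normal -0.961 0.012 0.278
  outer loop
   vertex 2.6 1.5 5.3
   vertex 1.9 5.7 2.7
   vertex 1.4 2.7 1.1
  endloop
 endfacet
 facet normal -0.856 -0.508 0.100
  outer loop
   vertex 2.6 1.5 5.3
   vertex 1.4 2.7 1.1
   vertex 3.3 0.3 5.2
  endloop
 endfacet
 facet normal -0.805 0.210 0.555
  outer loop
   vertex 2.6 1.5 5.3
   vertex 3.7 4.4 5.8
   vertex 1.9 5.7 2.7
  endloop
 endfacet
 facet normal -0.091 -0.135 0.987
  outer loop
   vertex 2.6 1.5 5.3
   vertex 3.3 0.3 5.2
   vertex 3.7 4.4 5.8
  endloop
 endfacet
 facet normal 0.291 -0.139 -0.946
  outer loop
   vertex 4.2 0.4 2.3
   vertex 1.4 2.7 1.1
   vertex 3.5 3.7 1.6
  endloop
 endfacet
 facet normal 0.889 0.093 -0.449
  outer loop
   vertex 4.2 0.4 2.3
   vertex 3.5 3.7 1.6
   vertex 5.4 1.0 4.8
  endloop
 endfacet
 facet normal -0.568 -0.798 -0.204
  outer loop
   vertex 4.2 0.4 2.3
   vertex 3.3 0.3 5.2
   vertex 1.4 2.7 1.1
  endloop
 endfacet
 facet normal 0.327 -0.942 0.069
  outer loop
   vertex 4.2 0.4 2.3
   vertex 5.4 1.0 4.8
   vertex 3.3 0.3 5.2
  endloop
 endfacet
 facet normal 0.431 0.894 0.125
  outer loop
   vertex 3.0 5.1 3.2
   vertex 1.9 5.7 2.7
   vertex 3.7 4.4 5.8
  endloop
 endfacet
 facet normal 0.575 0.696 -0.430
  outer loop
   vertex 3.0 5.1 3.2
   vertex 3.5 3.7 1.6
   vertex 1.9 5.7 2.7
  endloop
 endfacet
 facet normal 0.876 0.470 -0.109
  outer loop
   vertex 3.0 5.1 3.2
   vertex 3.7 4.4 5.8
   vertex 5.4 1.0 4.8
  endloop
 endfacet
 facet normal 0.877 0.462 -0.131
  outer loop
   vertex 3.0 5.1 3.2
   vertex 5.4 1.0 4.8
   vertex 3.5 3.7 1.6
  endloop
 endfacet
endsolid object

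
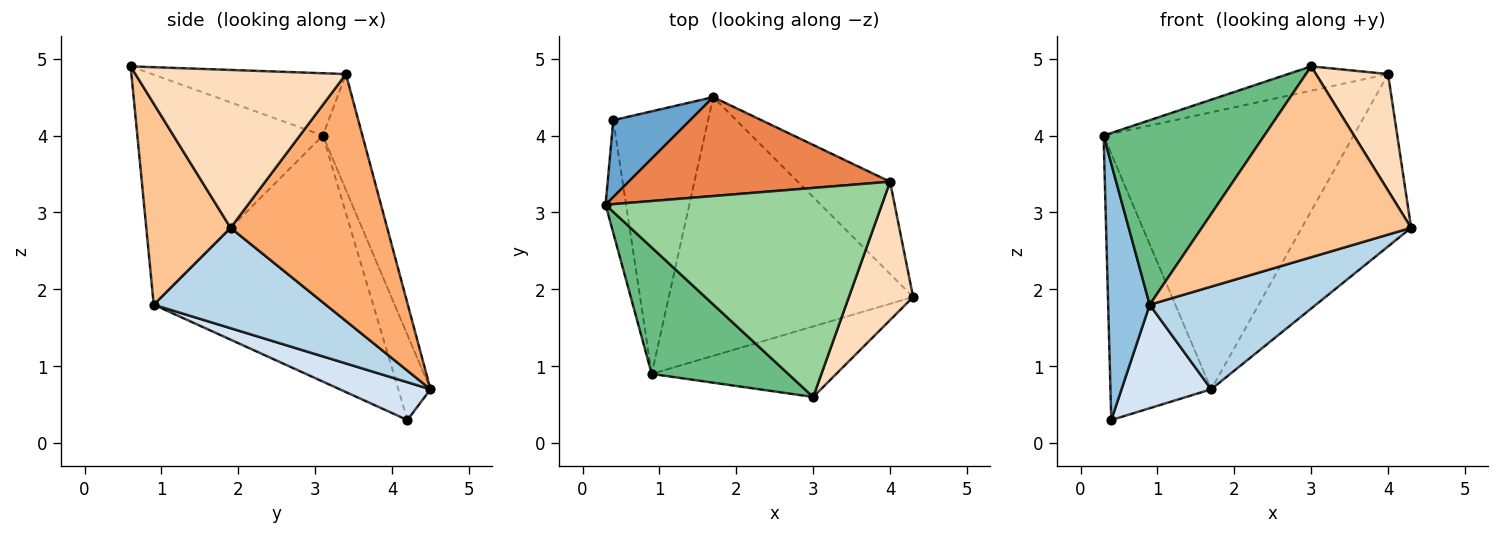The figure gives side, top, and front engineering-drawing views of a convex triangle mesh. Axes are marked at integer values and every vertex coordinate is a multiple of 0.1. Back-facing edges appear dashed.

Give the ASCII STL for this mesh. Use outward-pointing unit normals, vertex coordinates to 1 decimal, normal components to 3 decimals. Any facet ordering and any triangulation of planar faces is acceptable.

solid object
 facet normal -0.294 0.918 0.265
  outer loop
   vertex 0.4 4.2 0.3
   vertex 0.3 3.1 4.0
   vertex 1.7 4.5 0.7
  endloop
 endfacet
 facet normal -0.979 -0.185 -0.082
  outer loop
   vertex 0.9 0.9 1.8
   vertex 0.3 3.1 4.0
   vertex 0.4 4.2 0.3
  endloop
 endfacet
 facet normal 0.357 -0.345 -0.868
  outer loop
   vertex 0.9 0.9 1.8
   vertex 1.7 4.5 0.7
   vertex 4.3 1.9 2.8
  endloop
 endfacet
 facet normal 0.348 -0.344 -0.872
  outer loop
   vertex 0.9 0.9 1.8
   vertex 0.4 4.2 0.3
   vertex 1.7 4.5 0.7
  endloop
 endfacet
 facet normal -0.147 0.931 0.333
  outer loop
   vertex 4.0 3.4 4.8
   vertex 1.7 4.5 0.7
   vertex 0.3 3.1 4.0
  endloop
 endfacet
 facet normal 0.784 0.547 -0.293
  outer loop
   vertex 4.0 3.4 4.8
   vertex 4.3 1.9 2.8
   vertex 1.7 4.5 0.7
  endloop
 endfacet
 facet normal 0.353 -0.877 -0.324
  outer loop
   vertex 3.0 0.6 4.9
   vertex 0.9 0.9 1.8
   vertex 4.3 1.9 2.8
  endloop
 endfacet
 facet normal 0.883 -0.302 0.359
  outer loop
   vertex 3.0 0.6 4.9
   vertex 4.3 1.9 2.8
   vertex 4.0 3.4 4.8
  endloop
 endfacet
 facet normal -0.690 -0.597 0.409
  outer loop
   vertex 3.0 0.6 4.9
   vertex 0.3 3.1 4.0
   vertex 0.9 0.9 1.8
  endloop
 endfacet
 facet normal -0.219 0.113 0.969
  outer loop
   vertex 3.0 0.6 4.9
   vertex 4.0 3.4 4.8
   vertex 0.3 3.1 4.0
  endloop
 endfacet
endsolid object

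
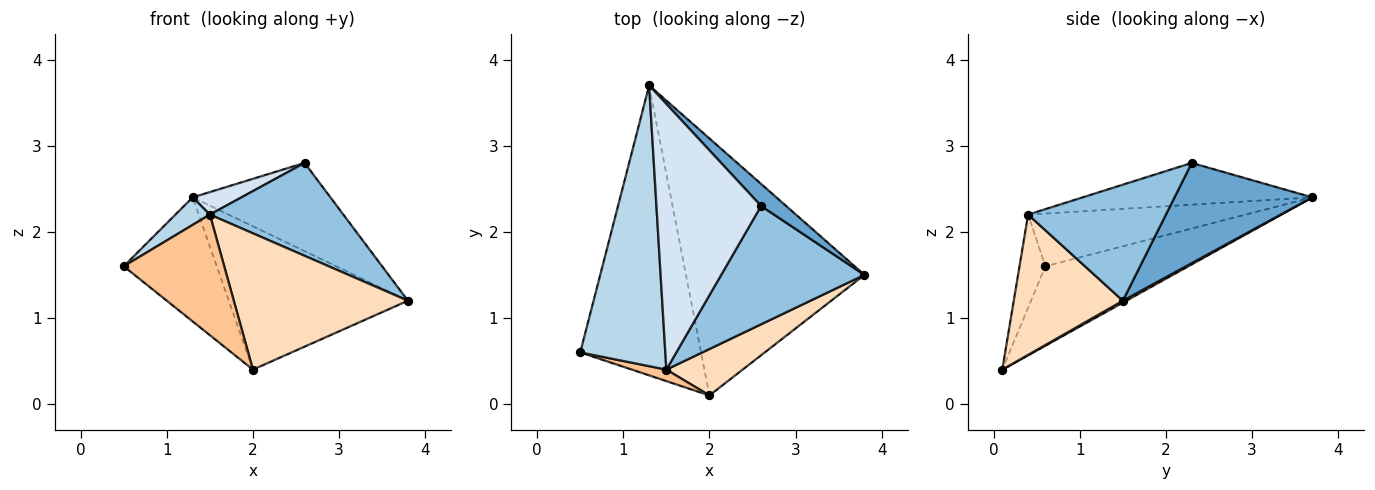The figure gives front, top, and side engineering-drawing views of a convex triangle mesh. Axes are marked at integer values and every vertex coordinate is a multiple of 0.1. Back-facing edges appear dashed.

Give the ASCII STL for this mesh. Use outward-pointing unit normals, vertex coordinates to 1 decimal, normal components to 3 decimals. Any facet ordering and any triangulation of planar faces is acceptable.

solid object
 facet normal 0.696 0.696 0.174
  outer loop
   vertex 2.6 2.3 2.8
   vertex 3.8 1.5 1.2
   vertex 1.3 3.7 2.4
  endloop
 endfacet
 facet normal 0.537 -0.521 0.663
  outer loop
   vertex 1.5 0.4 2.2
   vertex 3.8 1.5 1.2
   vertex 2.6 2.3 2.8
  endloop
 endfacet
 facet normal -0.525 -0.083 0.847
  outer loop
   vertex 1.5 0.4 2.2
   vertex 1.3 3.7 2.4
   vertex 0.5 0.6 1.6
  endloop
 endfacet
 facet normal -0.369 -0.079 0.926
  outer loop
   vertex 1.5 0.4 2.2
   vertex 2.6 2.3 2.8
   vertex 1.3 3.7 2.4
  endloop
 endfacet
 facet normal -0.517 0.337 -0.787
  outer loop
   vertex 2.0 0.1 0.4
   vertex 0.5 0.6 1.6
   vertex 1.3 3.7 2.4
  endloop
 endfacet
 facet normal 0.009 0.487 -0.873
  outer loop
   vertex 2.0 0.1 0.4
   vertex 1.3 3.7 2.4
   vertex 3.8 1.5 1.2
  endloop
 endfacet
 facet normal -0.248 -0.964 0.092
  outer loop
   vertex 2.0 0.1 0.4
   vertex 1.5 0.4 2.2
   vertex 0.5 0.6 1.6
  endloop
 endfacet
 facet normal 0.510 -0.814 0.277
  outer loop
   vertex 2.0 0.1 0.4
   vertex 3.8 1.5 1.2
   vertex 1.5 0.4 2.2
  endloop
 endfacet
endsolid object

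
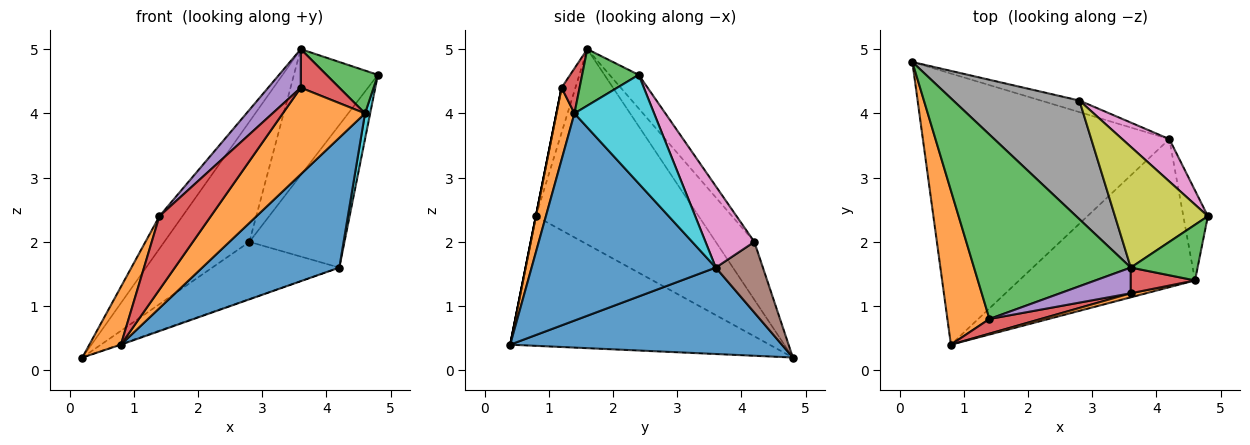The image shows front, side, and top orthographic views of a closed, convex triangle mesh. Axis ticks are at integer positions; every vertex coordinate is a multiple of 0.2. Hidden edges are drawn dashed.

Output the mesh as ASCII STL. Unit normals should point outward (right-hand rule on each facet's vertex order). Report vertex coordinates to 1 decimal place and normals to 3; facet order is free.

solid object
 facet normal 0.331 0.002 -0.944
  outer loop
   vertex 4.2 3.6 1.6
   vertex 0.8 0.4 0.4
   vertex 0.2 4.8 0.2
  endloop
 endfacet
 facet normal -0.945 -0.115 0.306
  outer loop
   vertex 1.4 0.8 2.4
   vertex 0.2 4.8 0.2
   vertex 0.8 0.4 0.4
  endloop
 endfacet
 facet normal -0.775 0.110 0.622
  outer loop
   vertex 1.4 0.8 2.4
   vertex 3.6 1.6 5.0
   vertex 0.2 4.8 0.2
  endloop
 endfacet
 facet normal 0.000 -0.981 0.196
  outer loop
   vertex 3.6 1.2 4.4
   vertex 1.4 0.8 2.4
   vertex 0.8 0.4 0.4
  endloop
 endfacet
 facet normal -0.333 -0.785 0.523
  outer loop
   vertex 3.6 1.2 4.4
   vertex 3.6 1.6 5.0
   vertex 1.4 0.8 2.4
  endloop
 endfacet
 facet normal 0.342 0.921 -0.186
  outer loop
   vertex 2.8 4.2 2.0
   vertex 4.2 3.6 1.6
   vertex 0.2 4.8 0.2
  endloop
 endfacet
 facet normal 0.442 0.860 0.256
  outer loop
   vertex 2.8 4.2 2.0
   vertex 4.8 2.4 4.6
   vertex 4.2 3.6 1.6
  endloop
 endfacet
 facet normal -0.307 0.677 0.669
  outer loop
   vertex 2.8 4.2 2.0
   vertex 0.2 4.8 0.2
   vertex 3.6 1.6 5.0
  endloop
 endfacet
 facet normal -0.243 0.700 0.671
  outer loop
   vertex 2.8 4.2 2.0
   vertex 3.6 1.6 5.0
   vertex 4.8 2.4 4.6
  endloop
 endfacet
 facet normal 0.974 -0.063 -0.220
  outer loop
   vertex 4.6 1.4 4.0
   vertex 4.2 3.6 1.6
   vertex 4.8 2.4 4.6
  endloop
 endfacet
 facet normal 0.663 -0.493 -0.563
  outer loop
   vertex 4.6 1.4 4.0
   vertex 0.8 0.4 0.4
   vertex 4.2 3.6 1.6
  endloop
 endfacet
 facet normal 0.213 -0.976 0.046
  outer loop
   vertex 4.6 1.4 4.0
   vertex 3.6 1.2 4.4
   vertex 0.8 0.4 0.4
  endloop
 endfacet
 facet normal 0.557 -0.506 0.658
  outer loop
   vertex 4.6 1.4 4.0
   vertex 4.8 2.4 4.6
   vertex 3.6 1.6 5.0
  endloop
 endfacet
 facet normal 0.362 -0.776 0.517
  outer loop
   vertex 4.6 1.4 4.0
   vertex 3.6 1.6 5.0
   vertex 3.6 1.2 4.4
  endloop
 endfacet
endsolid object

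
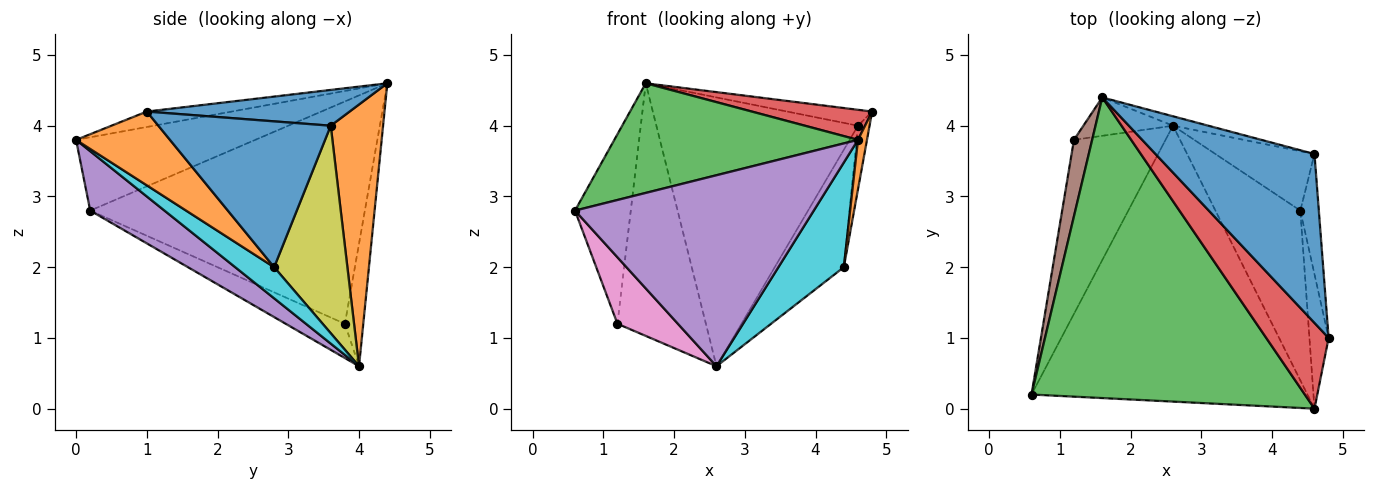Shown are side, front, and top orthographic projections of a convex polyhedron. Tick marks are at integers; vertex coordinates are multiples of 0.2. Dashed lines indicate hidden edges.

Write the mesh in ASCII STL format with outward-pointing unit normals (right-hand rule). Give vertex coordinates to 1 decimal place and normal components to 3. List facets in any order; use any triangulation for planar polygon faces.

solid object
 facet normal 0.219 0.092 0.971
  outer loop
   vertex 4.6 3.6 4.0
   vertex 1.6 4.4 4.6
   vertex 4.8 1.0 4.2
  endloop
 endfacet
 facet normal 0.251 0.967 -0.034
  outer loop
   vertex 4.6 3.6 4.0
   vertex 2.6 4.0 0.6
   vertex 1.6 4.4 4.6
  endloop
 endfacet
 facet normal -0.244 -0.332 0.911
  outer loop
   vertex 4.6 0.0 3.8
   vertex 1.6 4.4 4.6
   vertex 0.6 0.2 2.8
  endloop
 endfacet
 facet normal -0.227 -0.322 0.919
  outer loop
   vertex 4.6 0.0 3.8
   vertex 4.8 1.0 4.2
   vertex 1.6 4.4 4.6
  endloop
 endfacet
 facet normal 0.174 -0.560 -0.810
  outer loop
   vertex 4.6 0.0 3.8
   vertex 0.6 0.2 2.8
   vertex 2.6 4.0 0.6
  endloop
 endfacet
 facet normal -0.977 0.198 0.080
  outer loop
   vertex 1.2 3.8 1.2
   vertex 0.6 0.2 2.8
   vertex 1.6 4.4 4.6
  endloop
 endfacet
 facet normal -0.330 -0.337 -0.882
  outer loop
   vertex 1.2 3.8 1.2
   vertex 2.6 4.0 0.6
   vertex 0.6 0.2 2.8
  endloop
 endfacet
 facet normal -0.201 0.968 -0.147
  outer loop
   vertex 1.2 3.8 1.2
   vertex 1.6 4.4 4.6
   vertex 2.6 4.0 0.6
  endloop
 endfacet
 facet normal 0.687 0.648 -0.328
  outer loop
   vertex 4.4 2.8 2.0
   vertex 2.6 4.0 0.6
   vertex 4.6 3.6 4.0
  endloop
 endfacet
 facet normal 0.298 -0.501 -0.813
  outer loop
   vertex 4.4 2.8 2.0
   vertex 4.6 0.0 3.8
   vertex 2.6 4.0 0.6
  endloop
 endfacet
 facet normal 0.990 0.066 -0.126
  outer loop
   vertex 4.4 2.8 2.0
   vertex 4.6 3.6 4.0
   vertex 4.8 1.0 4.2
  endloop
 endfacet
 facet normal 0.964 -0.092 -0.251
  outer loop
   vertex 4.4 2.8 2.0
   vertex 4.8 1.0 4.2
   vertex 4.6 0.0 3.8
  endloop
 endfacet
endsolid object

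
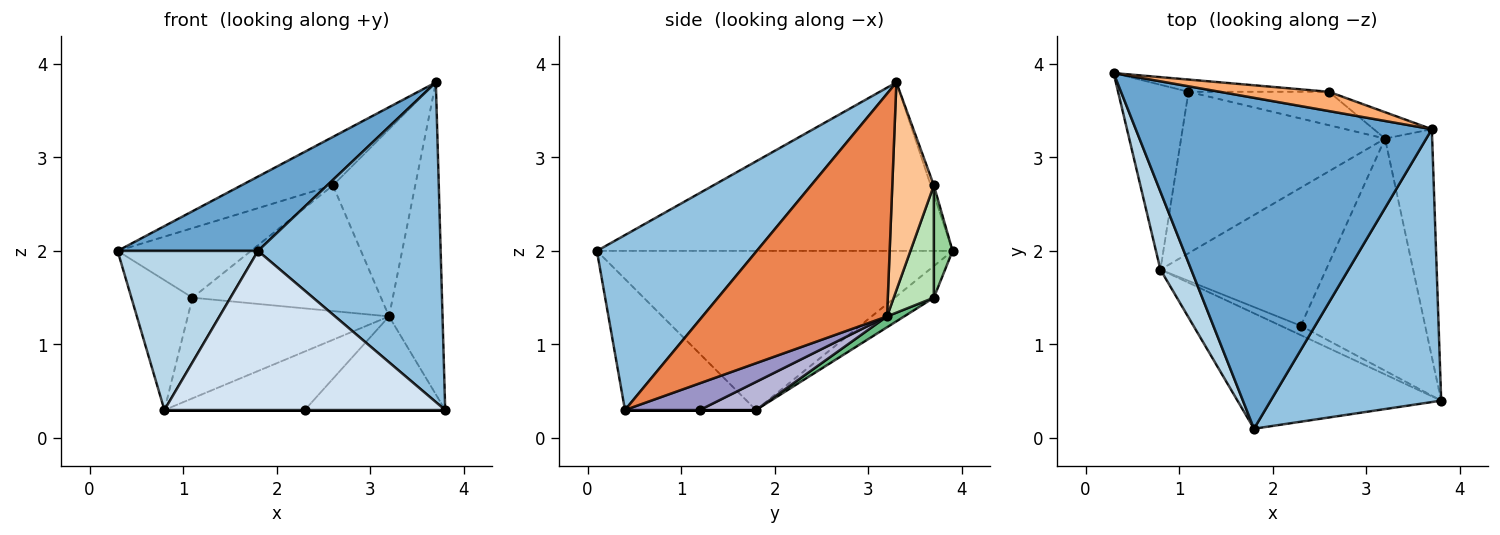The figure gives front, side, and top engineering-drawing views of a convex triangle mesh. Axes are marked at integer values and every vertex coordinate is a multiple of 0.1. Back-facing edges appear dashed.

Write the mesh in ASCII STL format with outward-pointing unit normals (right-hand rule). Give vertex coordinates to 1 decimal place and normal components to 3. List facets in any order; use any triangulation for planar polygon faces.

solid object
 facet normal -0.485 -0.192 0.853
  outer loop
   vertex 1.8 0.1 2.0
   vertex 3.7 3.3 3.8
   vertex 0.3 3.9 2.0
  endloop
 endfacet
 facet normal 0.554 -0.633 0.540
  outer loop
   vertex 1.8 0.1 2.0
   vertex 3.8 0.4 0.3
   vertex 3.7 3.3 3.8
  endloop
 endfacet
 facet normal -0.915 -0.361 0.177
  outer loop
   vertex 0.8 1.8 0.3
   vertex 1.8 0.1 2.0
   vertex 0.3 3.9 2.0
  endloop
 endfacet
 facet normal -0.353 -0.757 -0.549
  outer loop
   vertex 0.8 1.8 0.3
   vertex 3.8 0.4 0.3
   vertex 1.8 0.1 2.0
  endloop
 endfacet
 facet normal 0.941 0.273 -0.199
  outer loop
   vertex 3.2 3.2 1.3
   vertex 3.7 3.3 3.8
   vertex 3.8 0.4 0.3
  endloop
 endfacet
 facet normal -0.032 0.929 0.369
  outer loop
   vertex 2.6 3.7 2.7
   vertex 0.3 3.9 2.0
   vertex 3.7 3.3 3.8
  endloop
 endfacet
 facet normal 0.447 0.886 -0.125
  outer loop
   vertex 2.6 3.7 2.7
   vertex 3.7 3.3 3.8
   vertex 3.2 3.2 1.3
  endloop
 endfacet
 facet normal -0.345 0.540 -0.768
  outer loop
   vertex 1.1 3.7 1.5
   vertex 0.8 1.8 0.3
   vertex 0.3 3.9 2.0
  endloop
 endfacet
 facet normal 0.045 0.528 -0.848
  outer loop
   vertex 1.1 3.7 1.5
   vertex 3.2 3.2 1.3
   vertex 0.8 1.8 0.3
  endloop
 endfacet
 facet normal 0.137 0.976 -0.171
  outer loop
   vertex 1.1 3.7 1.5
   vertex 0.3 3.9 2.0
   vertex 2.6 3.7 2.7
  endloop
 endfacet
 facet normal 0.201 0.947 -0.252
  outer loop
   vertex 1.1 3.7 1.5
   vertex 2.6 3.7 2.7
   vertex 3.2 3.2 1.3
  endloop
 endfacet
 facet normal 0.000 0.000 -1.000
  outer loop
   vertex 2.3 1.2 0.3
   vertex 3.8 0.4 0.3
   vertex 0.8 1.8 0.3
  endloop
 endfacet
 facet normal 0.196 0.367 -0.910
  outer loop
   vertex 2.3 1.2 0.3
   vertex 3.2 3.2 1.3
   vertex 3.8 0.4 0.3
  endloop
 endfacet
 facet normal 0.154 0.385 -0.910
  outer loop
   vertex 2.3 1.2 0.3
   vertex 0.8 1.8 0.3
   vertex 3.2 3.2 1.3
  endloop
 endfacet
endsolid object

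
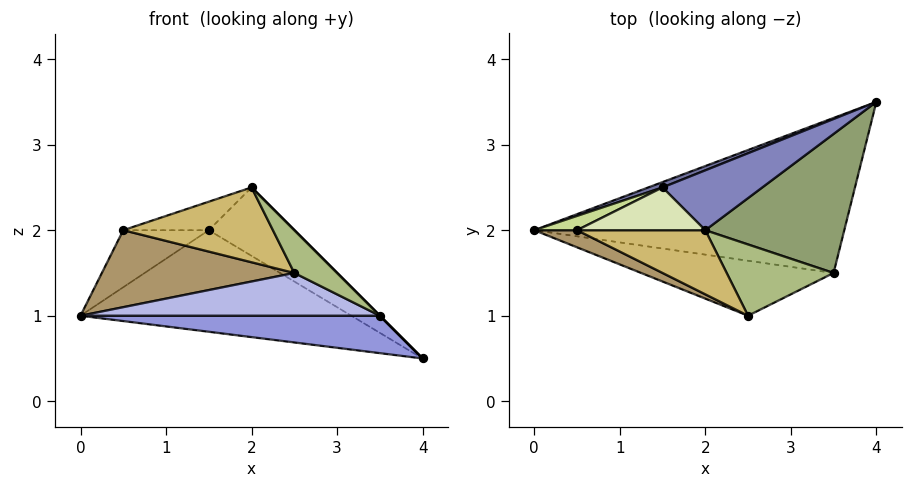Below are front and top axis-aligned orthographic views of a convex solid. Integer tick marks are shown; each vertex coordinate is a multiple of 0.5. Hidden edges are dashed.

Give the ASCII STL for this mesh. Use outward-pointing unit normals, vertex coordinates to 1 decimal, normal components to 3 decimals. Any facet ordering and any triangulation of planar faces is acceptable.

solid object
 facet normal -0.345 0.937 0.049
  outer loop
   vertex 1.5 2.5 2.0
   vertex 4.0 3.5 0.5
   vertex 0.0 2.0 1.0
  endloop
 endfacet
 facet normal 0.094 0.749 0.656
  outer loop
   vertex 1.5 2.5 2.0
   vertex 2.0 2.0 2.5
   vertex 4.0 3.5 0.5
  endloop
 endfacet
 facet normal -0.034 -0.235 -0.972
  outer loop
   vertex 3.5 1.5 1.0
   vertex 0.0 2.0 1.0
   vertex 4.0 3.5 0.5
  endloop
 endfacet
 facet normal -0.087 -0.612 -0.786
  outer loop
   vertex 3.5 1.5 1.0
   vertex 2.5 1.0 1.5
   vertex 0.0 2.0 1.0
  endloop
 endfacet
 facet normal 0.707 0.000 0.707
  outer loop
   vertex 3.5 1.5 1.0
   vertex 4.0 3.5 0.5
   vertex 2.0 2.0 2.5
  endloop
 endfacet
 facet normal 0.566 -0.424 0.707
  outer loop
   vertex 3.5 1.5 1.0
   vertex 2.0 2.0 2.5
   vertex 2.5 1.0 1.5
  endloop
 endfacet
 facet normal -0.436 0.873 0.218
  outer loop
   vertex 0.5 2.0 2.0
   vertex 1.5 2.5 2.0
   vertex 0.0 2.0 1.0
  endloop
 endfacet
 facet normal -0.267 0.535 0.802
  outer loop
   vertex 0.5 2.0 2.0
   vertex 2.0 2.0 2.5
   vertex 1.5 2.5 2.0
  endloop
 endfacet
 facet normal -0.398 -0.896 0.199
  outer loop
   vertex 0.5 2.0 2.0
   vertex 0.0 2.0 1.0
   vertex 2.5 1.0 1.5
  endloop
 endfacet
 facet normal -0.212 -0.742 0.636
  outer loop
   vertex 0.5 2.0 2.0
   vertex 2.5 1.0 1.5
   vertex 2.0 2.0 2.5
  endloop
 endfacet
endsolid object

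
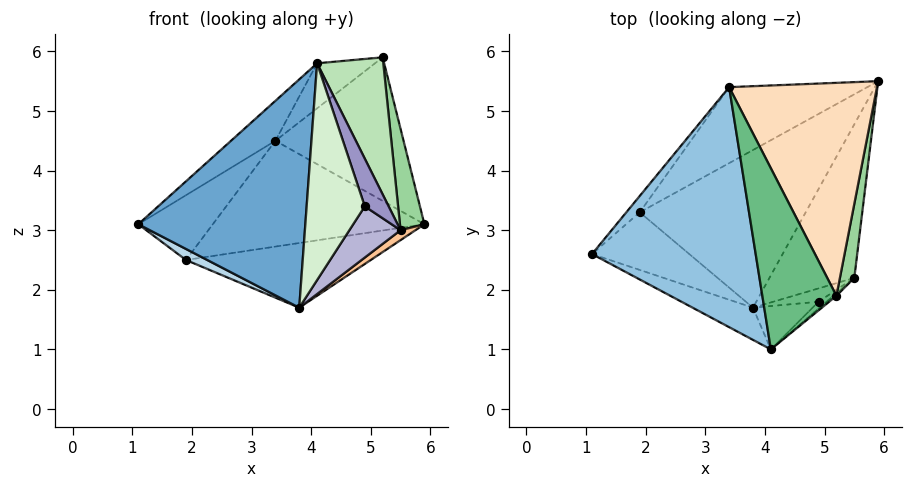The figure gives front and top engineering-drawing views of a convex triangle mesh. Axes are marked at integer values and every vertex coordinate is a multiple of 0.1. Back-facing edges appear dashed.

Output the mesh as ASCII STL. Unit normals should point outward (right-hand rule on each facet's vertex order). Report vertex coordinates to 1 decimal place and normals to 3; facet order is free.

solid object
 facet normal -0.373 -0.919 -0.130
  outer loop
   vertex 3.8 1.7 1.7
   vertex 4.1 1.0 5.8
   vertex 1.1 2.6 3.1
  endloop
 endfacet
 facet normal -0.625 0.128 0.770
  outer loop
   vertex 3.4 5.4 4.5
   vertex 1.1 2.6 3.1
   vertex 4.1 1.0 5.8
  endloop
 endfacet
 facet normal -0.496 -0.163 -0.853
  outer loop
   vertex 1.9 3.3 2.5
   vertex 3.8 1.7 1.7
   vertex 1.1 2.6 3.1
  endloop
 endfacet
 facet normal -0.070 0.379 -0.923
  outer loop
   vertex 1.9 3.3 2.5
   vertex 5.9 5.5 3.1
   vertex 3.8 1.7 1.7
  endloop
 endfacet
 facet normal -0.718 0.675 -0.170
  outer loop
   vertex 1.9 3.3 2.5
   vertex 1.1 2.6 3.1
   vertex 3.4 5.4 4.5
  endloop
 endfacet
 facet normal -0.338 0.764 -0.549
  outer loop
   vertex 1.9 3.3 2.5
   vertex 3.4 5.4 4.5
   vertex 5.9 5.5 3.1
  endloop
 endfacet
 facet normal 0.616 -0.051 -0.786
  outer loop
   vertex 5.5 2.2 3.0
   vertex 3.8 1.7 1.7
   vertex 5.9 5.5 3.1
  endloop
 endfacet
 facet normal 0.404 0.511 0.758
  outer loop
   vertex 5.2 1.9 5.9
   vertex 5.9 5.5 3.1
   vertex 3.4 5.4 4.5
  endloop
 endfacet
 facet normal -0.275 0.232 0.933
  outer loop
   vertex 5.2 1.9 5.9
   vertex 3.4 5.4 4.5
   vertex 4.1 1.0 5.8
  endloop
 endfacet
 facet normal 0.988 -0.123 0.090
  outer loop
   vertex 5.2 1.9 5.9
   vertex 5.5 2.2 3.0
   vertex 5.9 5.5 3.1
  endloop
 endfacet
 facet normal 0.634 -0.773 -0.014
  outer loop
   vertex 5.2 1.9 5.9
   vertex 4.1 1.0 5.8
   vertex 5.5 2.2 3.0
  endloop
 endfacet
 facet normal 0.365 -0.913 -0.183
  outer loop
   vertex 4.9 1.8 3.4
   vertex 4.1 1.0 5.8
   vertex 3.8 1.7 1.7
  endloop
 endfacet
 facet normal 0.492 -0.862 -0.123
  outer loop
   vertex 4.9 1.8 3.4
   vertex 5.5 2.2 3.0
   vertex 4.1 1.0 5.8
  endloop
 endfacet
 facet normal 0.431 -0.873 -0.227
  outer loop
   vertex 4.9 1.8 3.4
   vertex 3.8 1.7 1.7
   vertex 5.5 2.2 3.0
  endloop
 endfacet
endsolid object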